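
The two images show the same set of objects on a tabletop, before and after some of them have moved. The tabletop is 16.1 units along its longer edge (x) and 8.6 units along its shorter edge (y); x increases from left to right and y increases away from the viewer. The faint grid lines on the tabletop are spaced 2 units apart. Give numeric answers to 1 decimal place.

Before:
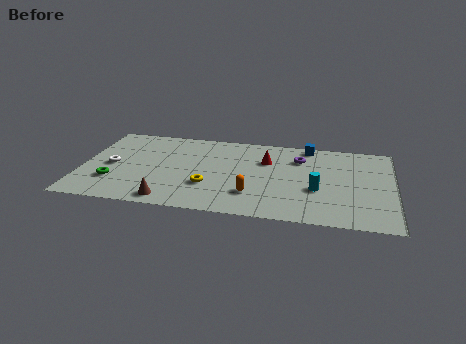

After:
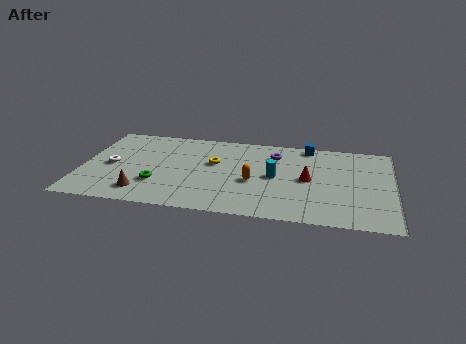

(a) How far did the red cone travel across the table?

2.7

From (9.5, 5.9) to (11.7, 4.3), the red cone covered √(2.2² + 1.6²) ≈ 2.7 units.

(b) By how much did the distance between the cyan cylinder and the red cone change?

-2.0

Before: roughly 3.7 units apart; after: 1.7. That's 2.0 units closer together.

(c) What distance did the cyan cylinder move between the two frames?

2.4

The cyan cylinder was near (12.2, 3.3) before and (10.0, 4.3) after, so it travelled √(2.2² + 1.0²) ≈ 2.4 units.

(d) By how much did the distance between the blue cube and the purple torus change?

+0.6

They were about 1.5 units apart before and 2.1 after — 0.6 units further apart.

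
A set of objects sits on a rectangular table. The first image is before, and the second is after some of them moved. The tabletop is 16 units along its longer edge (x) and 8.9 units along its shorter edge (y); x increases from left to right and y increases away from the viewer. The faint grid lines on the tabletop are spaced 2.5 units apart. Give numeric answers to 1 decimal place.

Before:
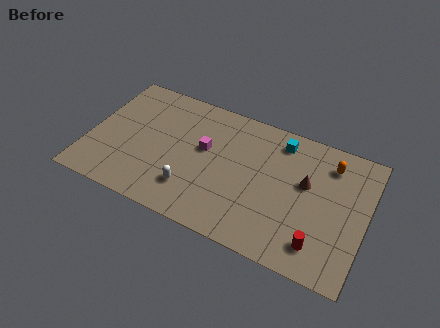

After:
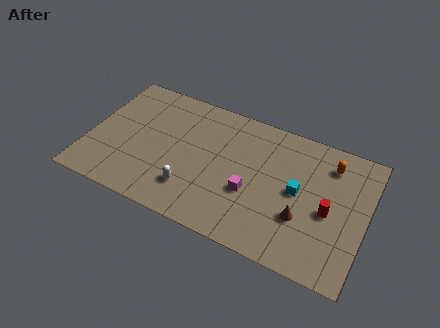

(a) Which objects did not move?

the white capsule and the orange capsule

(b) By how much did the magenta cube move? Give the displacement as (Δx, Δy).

(2.9, -1.8)

From the two frames, the magenta cube sits at roughly (6.6, 5.2) before and (9.5, 3.4) after.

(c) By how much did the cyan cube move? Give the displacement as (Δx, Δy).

(1.3, -2.9)

From the two frames, the cyan cube sits at roughly (10.8, 7.5) before and (12.1, 4.6) after.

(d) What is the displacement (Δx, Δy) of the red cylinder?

(0.3, 2.3)

From the two frames, the red cylinder sits at roughly (13.6, 1.7) before and (13.9, 4.0) after.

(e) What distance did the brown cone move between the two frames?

2.3

From (12.5, 5.3) to (12.5, 3.0), the brown cone covered √(0.0² + 2.3²) ≈ 2.3 units.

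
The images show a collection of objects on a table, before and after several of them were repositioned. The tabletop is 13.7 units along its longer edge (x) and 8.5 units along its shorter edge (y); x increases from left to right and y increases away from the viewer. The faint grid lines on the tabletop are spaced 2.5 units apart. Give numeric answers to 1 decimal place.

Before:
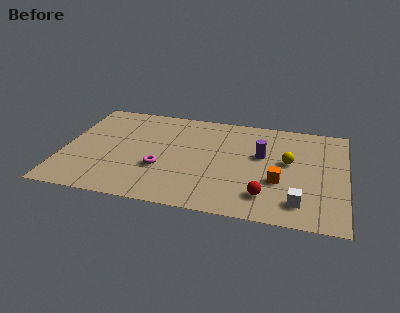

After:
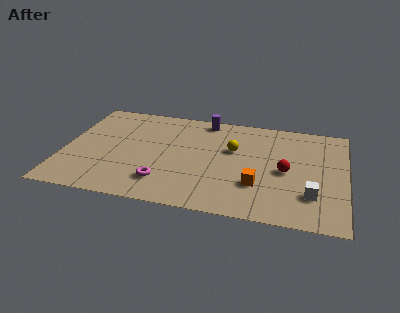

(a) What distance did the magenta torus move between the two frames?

1.1

The magenta torus moved from about (4.8, 3.0) to (5.0, 1.9), a distance of √(0.2² + 1.1²) ≈ 1.1.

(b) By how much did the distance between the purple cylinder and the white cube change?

+3.6

Before: roughly 4.0 units apart; after: 7.6. That's 3.6 units further apart.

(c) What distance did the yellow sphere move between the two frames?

2.7

From (10.9, 4.8) to (8.2, 5.3), the yellow sphere covered √(2.7² + 0.5²) ≈ 2.7 units.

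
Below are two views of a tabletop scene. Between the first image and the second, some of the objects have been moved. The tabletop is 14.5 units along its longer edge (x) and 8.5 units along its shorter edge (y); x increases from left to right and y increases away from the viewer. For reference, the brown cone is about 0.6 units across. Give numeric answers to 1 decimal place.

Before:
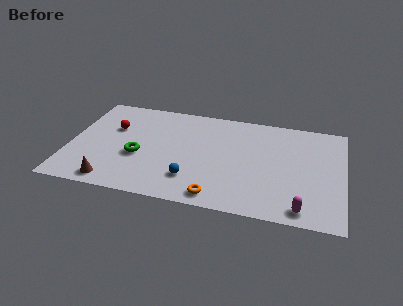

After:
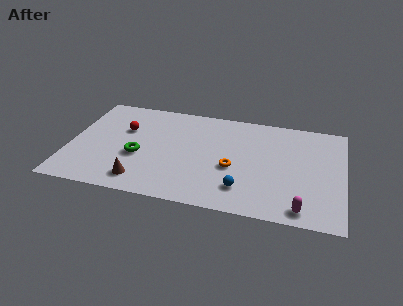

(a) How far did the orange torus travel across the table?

2.6

The orange torus was near (8.0, 1.0) before and (8.7, 3.5) after, so it travelled √(0.7² + 2.5²) ≈ 2.6 units.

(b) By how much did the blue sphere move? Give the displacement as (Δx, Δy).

(2.7, -0.2)

From the two frames, the blue sphere sits at roughly (6.6, 2.1) before and (9.3, 1.9) after.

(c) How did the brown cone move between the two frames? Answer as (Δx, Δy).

(1.5, 0.4)

From the two frames, the brown cone sits at roughly (2.5, 1.0) before and (4.0, 1.4) after.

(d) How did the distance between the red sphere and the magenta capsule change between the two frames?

-0.5

The distance was about 11.1 in the first image and 10.6 in the second, so they moved 0.5 units closer together.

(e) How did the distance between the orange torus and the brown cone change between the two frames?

-0.4

They were about 5.5 units apart before and 5.1 after — 0.4 units closer together.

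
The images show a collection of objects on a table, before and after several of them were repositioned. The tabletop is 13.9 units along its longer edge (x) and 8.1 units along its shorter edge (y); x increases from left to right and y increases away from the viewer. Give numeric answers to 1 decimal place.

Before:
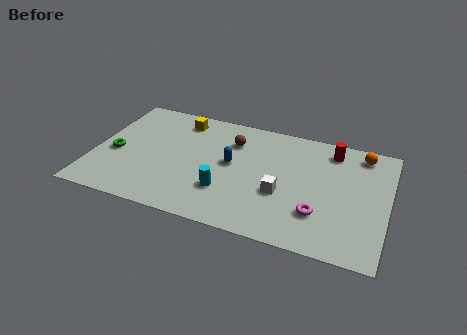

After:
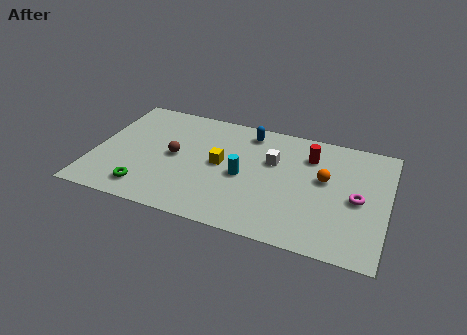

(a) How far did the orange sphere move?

2.8

The orange sphere moved from about (12.5, 7.0) to (10.9, 4.7), a distance of √(1.6² + 2.3²) ≈ 2.8.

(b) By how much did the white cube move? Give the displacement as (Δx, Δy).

(-0.6, 2.1)

The white cube started near (9.0, 3.1) and ended near (8.4, 5.2).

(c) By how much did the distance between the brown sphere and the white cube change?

+0.8

They were about 3.9 units apart before and 4.7 after — 0.8 units further apart.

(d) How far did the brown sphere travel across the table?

3.2

The brown sphere was near (6.4, 6.0) before and (3.8, 4.1) after, so it travelled √(2.6² + 1.9²) ≈ 3.2 units.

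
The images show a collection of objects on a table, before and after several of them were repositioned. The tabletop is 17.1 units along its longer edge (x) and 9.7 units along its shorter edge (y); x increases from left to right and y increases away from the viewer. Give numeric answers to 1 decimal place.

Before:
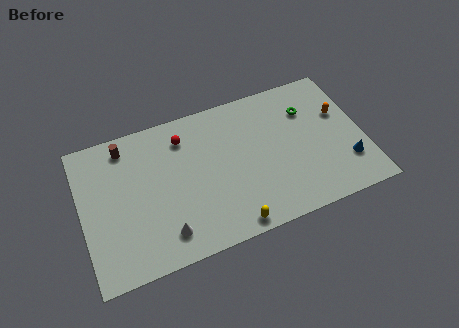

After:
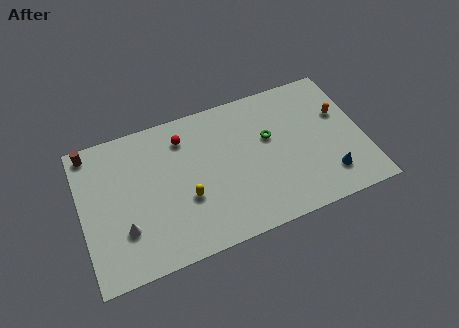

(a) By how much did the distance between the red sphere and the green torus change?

-2.2

They were about 7.6 units apart before and 5.4 after — 2.2 units closer together.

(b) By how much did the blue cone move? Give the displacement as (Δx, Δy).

(-1.2, -0.5)

The blue cone was at about (15.9, 2.6) and moved to about (14.7, 2.1).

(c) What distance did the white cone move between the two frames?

2.5

The white cone was near (4.7, 1.8) before and (2.4, 2.9) after, so it travelled √(2.3² + 1.1²) ≈ 2.5 units.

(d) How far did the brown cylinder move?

2.1

The brown cylinder moved from about (2.9, 8.3) to (0.8, 8.7), a distance of √(2.1² + 0.4²) ≈ 2.1.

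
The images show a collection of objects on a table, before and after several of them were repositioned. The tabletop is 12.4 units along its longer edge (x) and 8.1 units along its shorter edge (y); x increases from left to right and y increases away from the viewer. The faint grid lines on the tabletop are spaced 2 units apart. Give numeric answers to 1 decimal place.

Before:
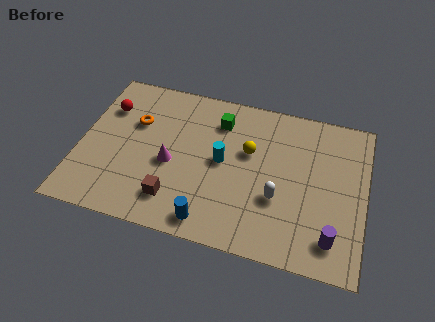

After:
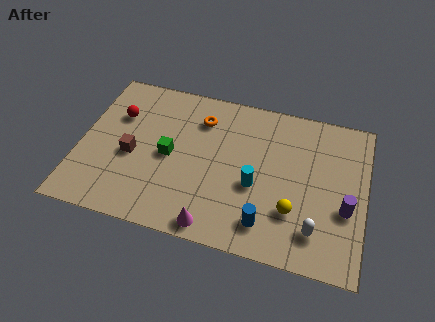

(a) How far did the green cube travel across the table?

3.1

The green cube was near (5.9, 6.3) before and (3.9, 3.9) after, so it travelled √(2.0² + 2.4²) ≈ 3.1 units.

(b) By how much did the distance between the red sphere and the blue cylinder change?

+1.0

They were about 6.9 units apart before and 7.9 after — 1.0 units further apart.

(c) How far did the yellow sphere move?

3.3

The yellow sphere moved from about (7.3, 5.0) to (9.4, 2.4), a distance of √(2.1² + 2.6²) ≈ 3.3.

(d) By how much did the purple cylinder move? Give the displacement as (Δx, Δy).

(0.5, 1.6)

From the two frames, the purple cylinder sits at roughly (11.1, 1.5) before and (11.6, 3.1) after.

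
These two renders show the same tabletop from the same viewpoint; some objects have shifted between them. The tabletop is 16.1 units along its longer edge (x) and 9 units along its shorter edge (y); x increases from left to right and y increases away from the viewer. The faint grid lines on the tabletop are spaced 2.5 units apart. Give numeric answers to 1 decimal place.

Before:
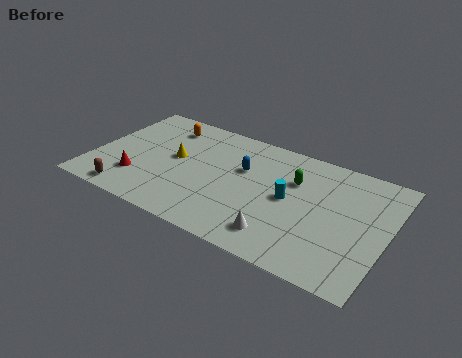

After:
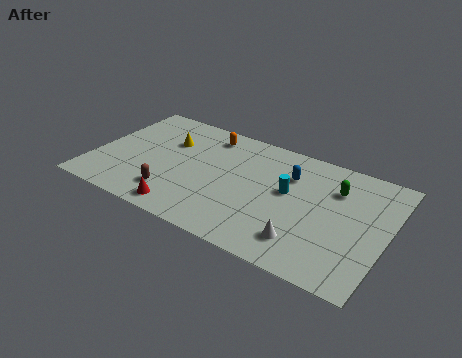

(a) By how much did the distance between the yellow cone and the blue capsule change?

+3.0

Before: roughly 3.8 units apart; after: 6.8. That's 3.0 units further apart.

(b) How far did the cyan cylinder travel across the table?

0.5

The cyan cylinder moved from about (10.8, 4.6) to (10.7, 5.1), a distance of √(0.1² + 0.5²) ≈ 0.5.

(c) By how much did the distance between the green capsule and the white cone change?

+0.3

They were about 4.4 units apart before and 4.7 after — 0.3 units further apart.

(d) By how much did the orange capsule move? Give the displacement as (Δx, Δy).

(2.4, 0.3)

The orange capsule started near (3.4, 7.3) and ended near (5.8, 7.6).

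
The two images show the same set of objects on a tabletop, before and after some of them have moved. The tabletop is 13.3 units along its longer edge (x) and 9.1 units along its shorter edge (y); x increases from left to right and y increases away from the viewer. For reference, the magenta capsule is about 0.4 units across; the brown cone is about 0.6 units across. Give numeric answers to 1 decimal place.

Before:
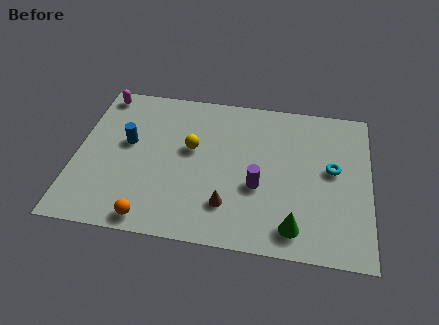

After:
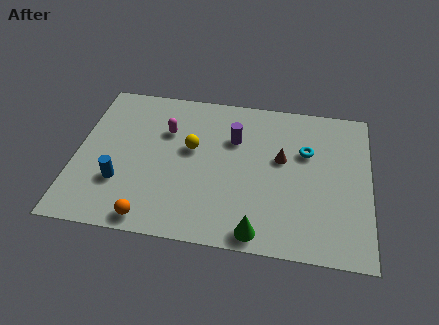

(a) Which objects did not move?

the yellow sphere and the orange sphere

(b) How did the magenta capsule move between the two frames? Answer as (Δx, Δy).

(3.1, -1.9)

The magenta capsule started near (0.9, 8.1) and ended near (4.0, 6.2).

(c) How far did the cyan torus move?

1.5

From (11.6, 5.0) to (10.4, 5.9), the cyan torus covered √(1.2² + 0.9²) ≈ 1.5 units.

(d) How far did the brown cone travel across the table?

3.9

The brown cone moved from about (7.0, 2.2) to (9.3, 5.3), a distance of √(2.3² + 3.1²) ≈ 3.9.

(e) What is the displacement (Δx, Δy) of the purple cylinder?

(-1.2, 2.7)

From the two frames, the purple cylinder sits at roughly (8.3, 3.5) before and (7.1, 6.2) after.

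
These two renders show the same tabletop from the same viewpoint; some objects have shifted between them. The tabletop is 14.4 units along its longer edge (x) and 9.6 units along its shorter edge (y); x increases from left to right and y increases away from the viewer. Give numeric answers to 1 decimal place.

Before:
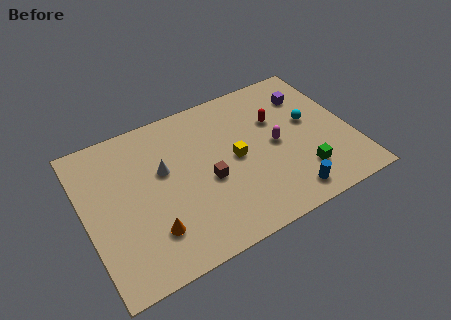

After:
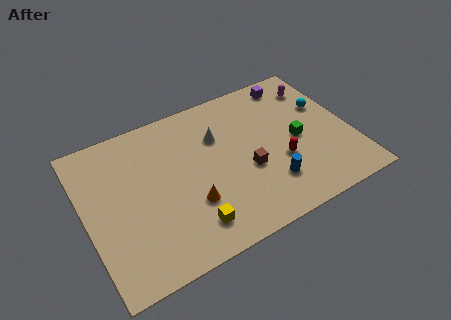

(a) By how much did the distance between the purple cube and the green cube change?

-1.1

Before: roughly 5.0 units apart; after: 3.9. That's 1.1 units closer together.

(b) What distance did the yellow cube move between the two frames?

4.2

From (8.1, 4.8) to (5.2, 1.8), the yellow cube covered √(2.9² + 3.0²) ≈ 4.2 units.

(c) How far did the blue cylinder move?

1.4

From (10.4, 1.3) to (9.6, 2.4), the blue cylinder covered √(0.8² + 1.1²) ≈ 1.4 units.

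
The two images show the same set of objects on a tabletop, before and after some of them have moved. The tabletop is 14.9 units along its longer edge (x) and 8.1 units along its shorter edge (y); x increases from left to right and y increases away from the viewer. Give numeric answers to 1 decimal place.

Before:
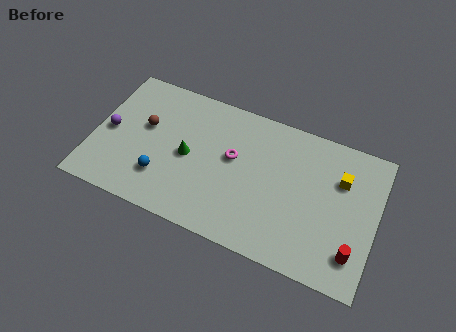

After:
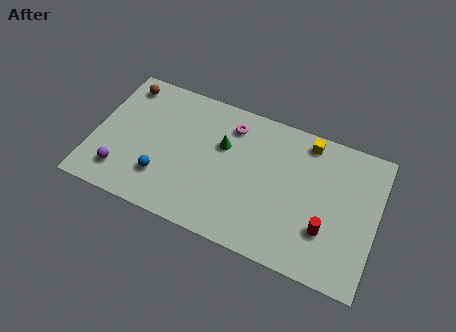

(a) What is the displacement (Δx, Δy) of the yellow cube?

(-1.9, 1.5)

From the two frames, the yellow cube sits at roughly (12.9, 5.6) before and (11.0, 7.1) after.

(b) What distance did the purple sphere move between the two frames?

2.4

From (0.8, 3.9) to (1.7, 1.7), the purple sphere covered √(0.9² + 2.2²) ≈ 2.4 units.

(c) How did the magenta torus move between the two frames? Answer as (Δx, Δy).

(-0.3, 1.8)

The magenta torus started near (7.3, 4.7) and ended near (7.0, 6.5).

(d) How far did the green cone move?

2.1

The green cone was near (5.0, 3.9) before and (6.7, 5.2) after, so it travelled √(1.7² + 1.3²) ≈ 2.1 units.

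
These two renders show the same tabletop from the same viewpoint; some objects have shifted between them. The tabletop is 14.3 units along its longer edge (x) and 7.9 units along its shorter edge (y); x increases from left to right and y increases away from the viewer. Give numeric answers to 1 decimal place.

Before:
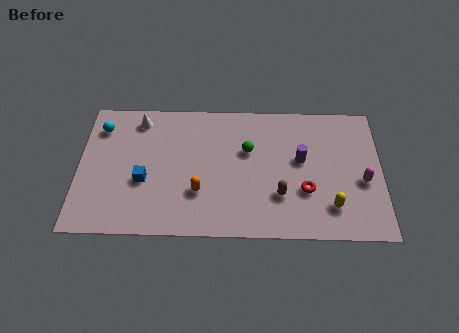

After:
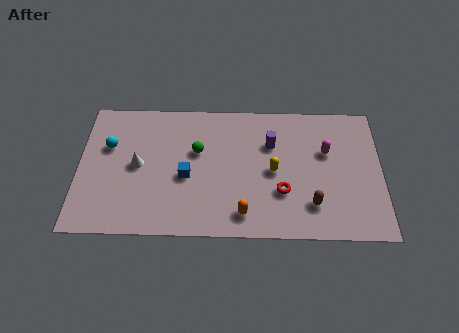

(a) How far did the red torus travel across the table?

1.1

The red torus moved from about (10.7, 2.7) to (9.6, 2.6), a distance of √(1.1² + 0.1²) ≈ 1.1.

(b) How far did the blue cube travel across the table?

2.0

The blue cube was near (3.1, 3.1) before and (5.1, 3.4) after, so it travelled √(2.0² + 0.3²) ≈ 2.0 units.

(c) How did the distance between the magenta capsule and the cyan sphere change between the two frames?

-2.4

Before: roughly 12.7 units apart; after: 10.3. That's 2.4 units closer together.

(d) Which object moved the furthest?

the yellow capsule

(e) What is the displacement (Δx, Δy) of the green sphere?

(-2.4, -0.1)

The green sphere started near (8.0, 5.0) and ended near (5.6, 4.9).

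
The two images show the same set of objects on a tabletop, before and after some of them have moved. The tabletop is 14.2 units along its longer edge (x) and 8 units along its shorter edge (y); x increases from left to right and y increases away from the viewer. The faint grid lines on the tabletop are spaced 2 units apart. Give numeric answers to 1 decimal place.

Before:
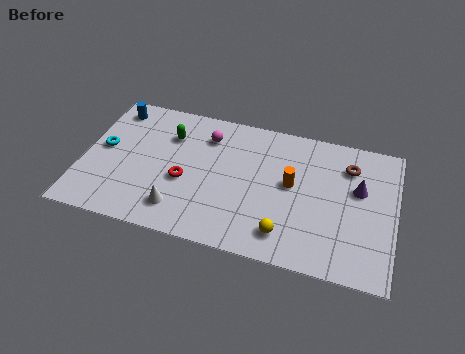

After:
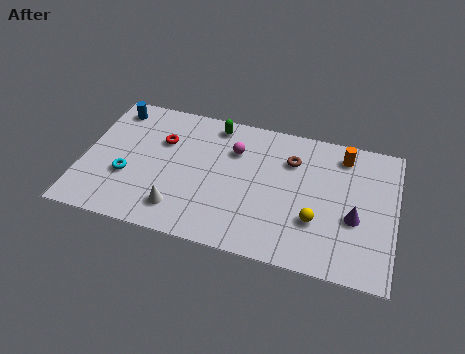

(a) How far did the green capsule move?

2.3

The green capsule moved from about (3.8, 5.8) to (5.8, 7.0), a distance of √(2.0² + 1.2²) ≈ 2.3.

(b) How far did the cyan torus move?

1.8

The cyan torus was near (0.9, 4.3) before and (2.1, 2.9) after, so it travelled √(1.2² + 1.4²) ≈ 1.8 units.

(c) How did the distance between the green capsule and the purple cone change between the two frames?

-1.1

The distance was about 8.7 in the first image and 7.6 in the second, so they moved 1.1 units closer together.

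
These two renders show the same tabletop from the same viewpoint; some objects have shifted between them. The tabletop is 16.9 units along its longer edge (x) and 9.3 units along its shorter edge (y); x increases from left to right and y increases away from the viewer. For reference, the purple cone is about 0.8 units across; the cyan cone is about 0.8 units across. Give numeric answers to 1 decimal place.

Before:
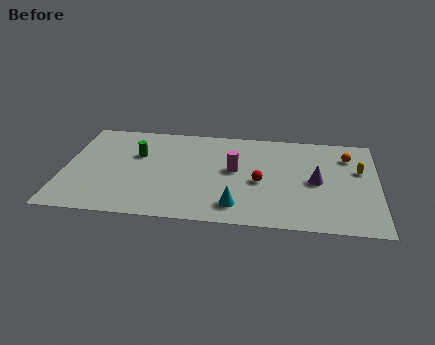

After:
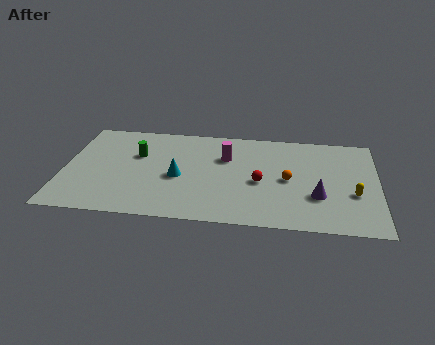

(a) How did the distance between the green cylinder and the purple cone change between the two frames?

+0.4

The distance was about 9.8 in the first image and 10.2 in the second, so they moved 0.4 units further apart.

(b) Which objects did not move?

the red sphere and the green cylinder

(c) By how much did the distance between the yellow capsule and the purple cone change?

-0.7

They were about 2.6 units apart before and 1.9 after — 0.7 units closer together.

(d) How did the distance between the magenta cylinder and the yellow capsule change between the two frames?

+0.7

The distance was about 6.7 in the first image and 7.4 in the second, so they moved 0.7 units further apart.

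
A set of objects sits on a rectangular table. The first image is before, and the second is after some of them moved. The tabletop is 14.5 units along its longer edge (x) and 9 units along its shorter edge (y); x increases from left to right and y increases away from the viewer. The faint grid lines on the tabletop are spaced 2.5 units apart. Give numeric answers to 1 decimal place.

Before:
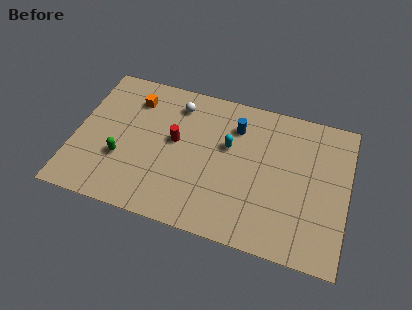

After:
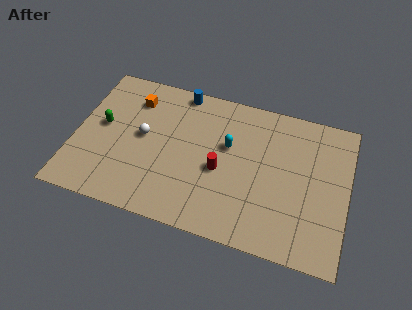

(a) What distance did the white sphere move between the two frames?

3.0

The white sphere moved from about (5.2, 7.3) to (3.6, 4.8), a distance of √(1.6² + 2.5²) ≈ 3.0.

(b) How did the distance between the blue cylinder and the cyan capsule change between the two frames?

+2.6

Before: roughly 1.3 units apart; after: 3.9. That's 2.6 units further apart.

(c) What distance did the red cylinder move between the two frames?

2.7

The red cylinder moved from about (5.3, 5.0) to (7.8, 3.9), a distance of √(2.5² + 1.1²) ≈ 2.7.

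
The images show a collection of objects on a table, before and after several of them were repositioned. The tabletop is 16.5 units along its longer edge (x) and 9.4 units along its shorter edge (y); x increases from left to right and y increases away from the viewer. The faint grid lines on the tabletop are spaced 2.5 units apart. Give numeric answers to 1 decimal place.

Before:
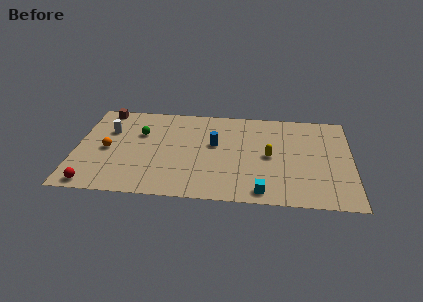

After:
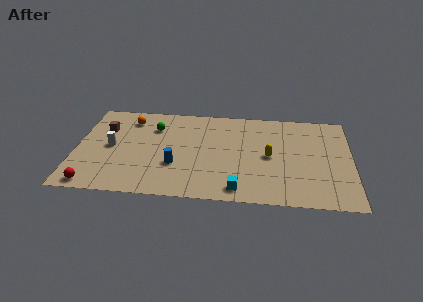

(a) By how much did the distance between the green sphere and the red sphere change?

+1.0

Before: roughly 5.9 units apart; after: 6.9. That's 1.0 units further apart.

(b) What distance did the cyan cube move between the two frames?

1.4

The cyan cube was near (11.2, 1.1) before and (9.8, 1.2) after, so it travelled √(1.4² + 0.1²) ≈ 1.4 units.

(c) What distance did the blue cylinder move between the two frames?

3.3

The blue cylinder moved from about (8.3, 5.5) to (6.0, 3.2), a distance of √(2.3² + 2.3²) ≈ 3.3.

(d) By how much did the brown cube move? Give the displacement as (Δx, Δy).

(0.1, -2.0)

The brown cube started near (1.5, 8.5) and ended near (1.6, 6.5).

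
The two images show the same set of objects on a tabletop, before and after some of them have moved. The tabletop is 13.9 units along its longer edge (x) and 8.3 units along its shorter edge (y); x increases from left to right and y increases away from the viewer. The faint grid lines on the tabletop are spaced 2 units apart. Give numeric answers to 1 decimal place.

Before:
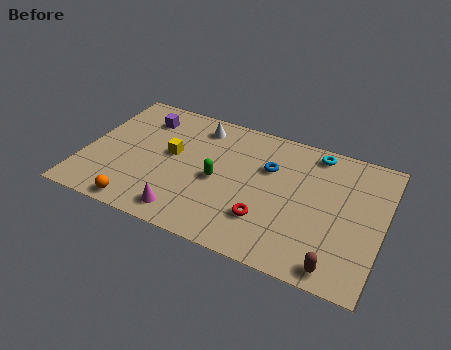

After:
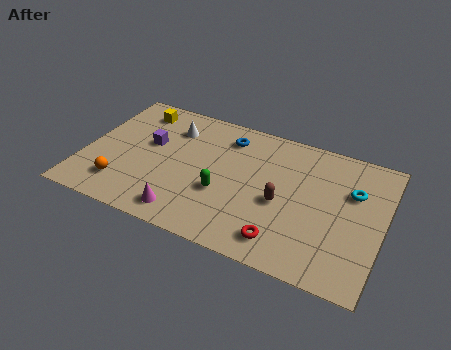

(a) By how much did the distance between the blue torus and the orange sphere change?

-0.6

They were about 7.2 units apart before and 6.6 after — 0.6 units closer together.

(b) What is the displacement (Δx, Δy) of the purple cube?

(0.5, -1.6)

The purple cube started near (2.4, 6.5) and ended near (2.9, 4.9).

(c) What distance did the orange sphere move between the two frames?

1.4

The orange sphere was near (3.0, 0.8) before and (2.0, 1.8) after, so it travelled √(1.0² + 1.0²) ≈ 1.4 units.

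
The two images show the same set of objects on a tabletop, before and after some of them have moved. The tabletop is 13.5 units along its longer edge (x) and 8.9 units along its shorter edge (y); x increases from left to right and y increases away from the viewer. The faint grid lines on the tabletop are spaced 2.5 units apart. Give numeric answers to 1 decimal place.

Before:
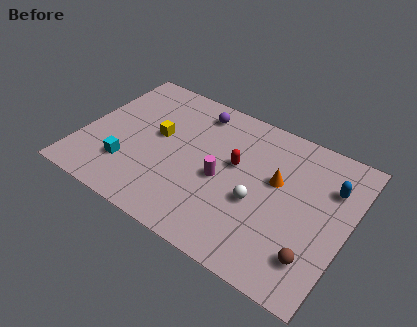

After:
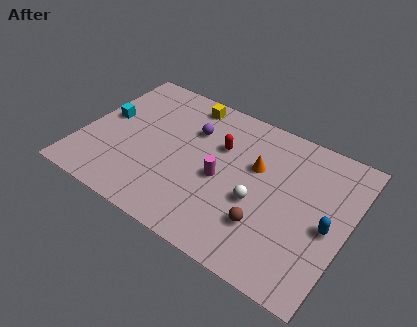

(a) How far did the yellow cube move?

3.0

The yellow cube moved from about (3.7, 5.0) to (4.7, 7.8), a distance of √(1.0² + 2.8²) ≈ 3.0.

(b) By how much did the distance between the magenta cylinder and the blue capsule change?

-0.3

Before: roughly 5.7 units apart; after: 5.4. That's 0.3 units closer together.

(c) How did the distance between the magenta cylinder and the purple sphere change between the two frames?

-1.1

They were about 4.0 units apart before and 2.9 after — 1.1 units closer together.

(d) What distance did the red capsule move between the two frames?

1.1

From (7.7, 5.2) to (6.8, 5.9), the red capsule covered √(0.9² + 0.7²) ≈ 1.1 units.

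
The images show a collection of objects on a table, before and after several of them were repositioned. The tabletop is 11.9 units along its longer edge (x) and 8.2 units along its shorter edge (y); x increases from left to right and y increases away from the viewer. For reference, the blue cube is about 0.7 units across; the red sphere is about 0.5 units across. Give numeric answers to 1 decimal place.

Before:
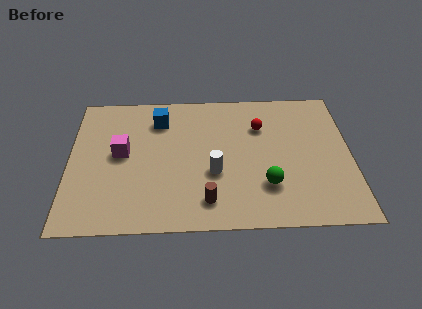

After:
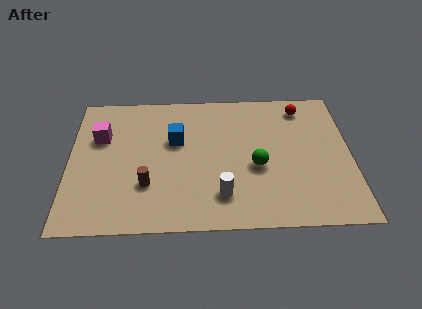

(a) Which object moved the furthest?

the brown cylinder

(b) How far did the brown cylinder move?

2.7

The brown cylinder was near (5.8, 1.5) before and (3.3, 2.5) after, so it travelled √(2.5² + 1.0²) ≈ 2.7 units.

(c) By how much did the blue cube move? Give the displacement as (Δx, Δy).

(0.7, -1.3)

The blue cube started near (3.8, 6.4) and ended near (4.5, 5.1).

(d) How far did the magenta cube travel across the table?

1.3

From (2.2, 4.4) to (1.3, 5.4), the magenta cube covered √(0.9² + 1.0²) ≈ 1.3 units.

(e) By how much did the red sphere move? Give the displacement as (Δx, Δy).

(1.8, 1.1)

The red sphere started near (8.1, 5.8) and ended near (9.9, 6.9).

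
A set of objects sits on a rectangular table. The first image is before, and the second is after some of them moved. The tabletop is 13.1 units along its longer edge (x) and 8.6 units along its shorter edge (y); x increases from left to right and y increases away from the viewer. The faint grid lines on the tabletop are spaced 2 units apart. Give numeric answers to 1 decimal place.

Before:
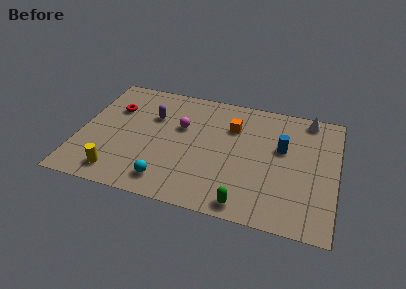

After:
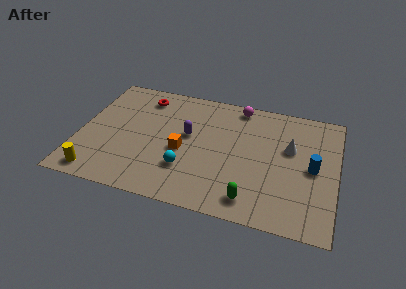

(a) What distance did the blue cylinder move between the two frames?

1.9

From (10.3, 5.2) to (11.9, 4.2), the blue cylinder covered √(1.6² + 1.0²) ≈ 1.9 units.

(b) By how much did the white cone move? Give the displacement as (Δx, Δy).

(-0.8, -2.4)

From the two frames, the white cone sits at roughly (11.5, 7.7) before and (10.7, 5.3) after.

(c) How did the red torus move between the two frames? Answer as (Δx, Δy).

(1.4, 1.2)

The red torus started near (1.6, 5.9) and ended near (3.0, 7.1).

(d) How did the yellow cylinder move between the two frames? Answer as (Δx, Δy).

(-1.0, -0.3)

From the two frames, the yellow cylinder sits at roughly (2.2, 1.3) before and (1.2, 1.0) after.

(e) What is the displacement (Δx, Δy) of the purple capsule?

(1.9, -0.9)

From the two frames, the purple capsule sits at roughly (3.6, 5.8) before and (5.5, 4.9) after.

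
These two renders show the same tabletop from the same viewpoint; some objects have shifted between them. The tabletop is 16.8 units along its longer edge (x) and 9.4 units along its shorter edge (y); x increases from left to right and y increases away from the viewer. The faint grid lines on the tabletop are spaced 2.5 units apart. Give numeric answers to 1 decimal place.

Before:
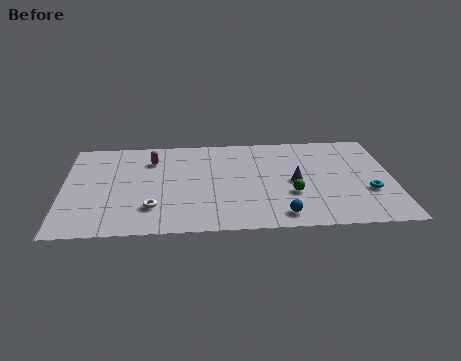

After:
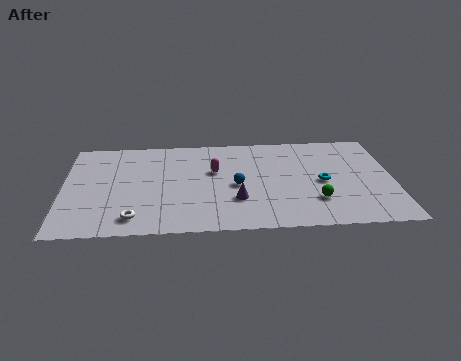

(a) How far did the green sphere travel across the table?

1.4

From (11.6, 3.3) to (12.8, 2.6), the green sphere covered √(1.2² + 0.7²) ≈ 1.4 units.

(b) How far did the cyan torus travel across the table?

2.5

The cyan torus moved from about (15.5, 3.3) to (13.2, 4.4), a distance of √(2.3² + 1.1²) ≈ 2.5.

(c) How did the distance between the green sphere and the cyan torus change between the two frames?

-2.1

They were about 3.9 units apart before and 1.8 after — 2.1 units closer together.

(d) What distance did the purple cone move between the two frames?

3.4

From (11.8, 4.5) to (8.8, 2.9), the purple cone covered √(3.0² + 1.6²) ≈ 3.4 units.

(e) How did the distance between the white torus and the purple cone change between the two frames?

-2.2

Before: roughly 7.6 units apart; after: 5.4. That's 2.2 units closer together.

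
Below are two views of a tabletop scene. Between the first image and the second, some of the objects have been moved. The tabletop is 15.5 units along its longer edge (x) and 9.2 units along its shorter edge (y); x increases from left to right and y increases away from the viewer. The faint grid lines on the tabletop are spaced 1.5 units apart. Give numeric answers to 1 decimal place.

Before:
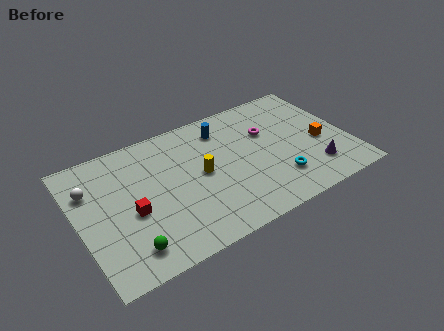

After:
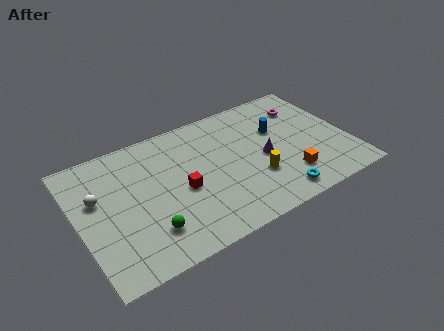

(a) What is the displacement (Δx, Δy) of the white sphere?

(0.3, -0.8)

From the two frames, the white sphere sits at roughly (0.9, 6.5) before and (1.2, 5.7) after.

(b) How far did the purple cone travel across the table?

3.3

The purple cone moved from about (13.2, 2.1) to (10.6, 4.2), a distance of √(2.6² + 2.1²) ≈ 3.3.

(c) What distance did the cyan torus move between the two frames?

1.1

The cyan torus moved from about (11.1, 2.3) to (10.8, 1.2), a distance of √(0.3² + 1.1²) ≈ 1.1.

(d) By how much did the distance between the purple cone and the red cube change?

-5.7

The distance was about 10.5 in the first image and 4.8 in the second, so they moved 5.7 units closer together.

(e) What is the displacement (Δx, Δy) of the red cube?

(2.9, 0.2)

From the two frames, the red cube sits at roughly (2.9, 3.9) before and (5.8, 4.1) after.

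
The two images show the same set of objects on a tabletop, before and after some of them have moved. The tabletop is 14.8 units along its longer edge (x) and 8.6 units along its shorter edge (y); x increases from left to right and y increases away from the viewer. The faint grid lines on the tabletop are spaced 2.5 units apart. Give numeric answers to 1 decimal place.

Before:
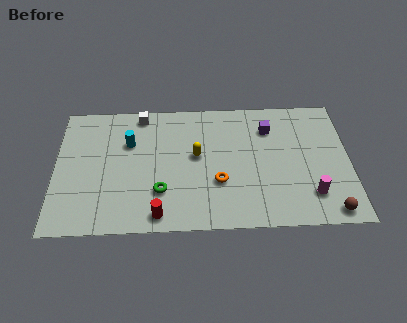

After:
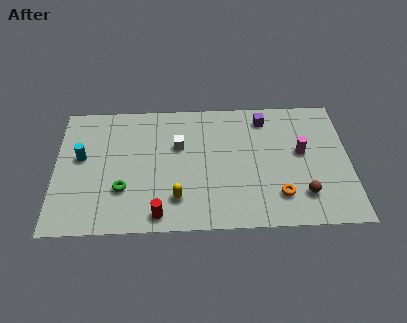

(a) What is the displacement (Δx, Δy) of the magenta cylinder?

(-0.4, 2.8)

From the two frames, the magenta cylinder sits at roughly (12.8, 2.0) before and (12.4, 4.8) after.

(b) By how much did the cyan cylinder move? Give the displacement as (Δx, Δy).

(-2.4, -0.9)

From the two frames, the cyan cylinder sits at roughly (3.7, 5.8) before and (1.3, 4.9) after.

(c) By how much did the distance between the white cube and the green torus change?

-1.3

Before: roughly 5.3 units apart; after: 4.0. That's 1.3 units closer together.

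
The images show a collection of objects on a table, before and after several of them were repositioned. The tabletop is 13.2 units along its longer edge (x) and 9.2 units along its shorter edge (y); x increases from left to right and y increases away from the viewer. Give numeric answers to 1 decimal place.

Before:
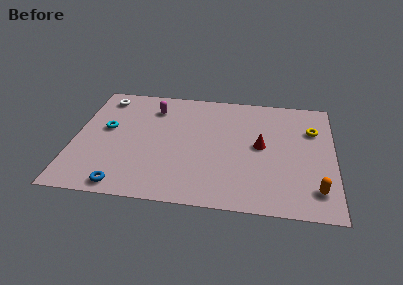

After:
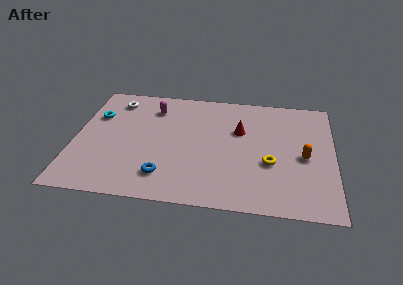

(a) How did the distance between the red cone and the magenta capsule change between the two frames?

-1.4

They were about 6.1 units apart before and 4.7 after — 1.4 units closer together.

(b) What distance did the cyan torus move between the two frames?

1.2

The cyan torus moved from about (1.6, 5.2) to (1.0, 6.2), a distance of √(0.6² + 1.0²) ≈ 1.2.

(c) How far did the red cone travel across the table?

1.6

The red cone was near (9.5, 4.8) before and (8.4, 5.9) after, so it travelled √(1.1² + 1.1²) ≈ 1.6 units.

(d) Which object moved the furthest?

the yellow torus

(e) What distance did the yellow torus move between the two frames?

3.6

The yellow torus was near (12.1, 6.4) before and (10.0, 3.5) after, so it travelled √(2.1² + 2.9²) ≈ 3.6 units.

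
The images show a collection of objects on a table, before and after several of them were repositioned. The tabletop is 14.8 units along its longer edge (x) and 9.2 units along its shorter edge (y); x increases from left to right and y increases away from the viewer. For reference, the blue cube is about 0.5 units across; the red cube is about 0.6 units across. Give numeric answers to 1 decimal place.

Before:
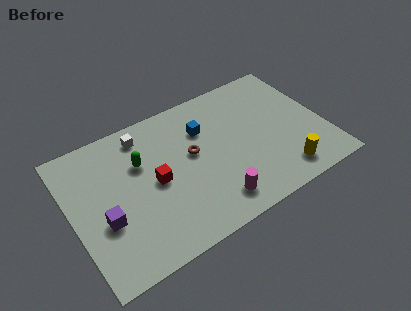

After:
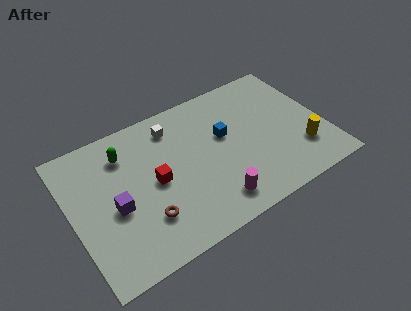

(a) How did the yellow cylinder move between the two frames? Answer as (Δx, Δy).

(1.3, 1.0)

The yellow cylinder started near (11.9, 1.5) and ended near (13.2, 2.5).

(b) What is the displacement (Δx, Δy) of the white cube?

(1.7, -0.3)

The white cube was at about (4.6, 7.8) and moved to about (6.3, 7.5).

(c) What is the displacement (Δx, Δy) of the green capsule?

(-0.8, 1.0)

From the two frames, the green capsule sits at roughly (4.2, 6.1) before and (3.4, 7.1) after.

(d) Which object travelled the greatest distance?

the brown torus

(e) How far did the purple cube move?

0.9

The purple cube moved from about (1.7, 3.5) to (2.4, 4.0), a distance of √(0.7² + 0.5²) ≈ 0.9.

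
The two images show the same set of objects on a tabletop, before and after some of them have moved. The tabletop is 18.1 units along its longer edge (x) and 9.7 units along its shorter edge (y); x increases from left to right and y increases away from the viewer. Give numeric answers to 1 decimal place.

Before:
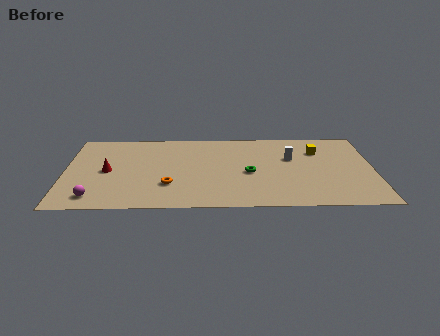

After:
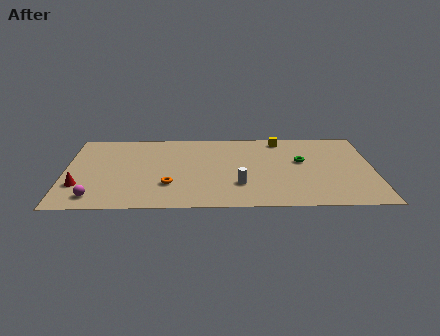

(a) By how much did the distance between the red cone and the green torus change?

+5.0

The distance was about 8.3 in the first image and 13.3 in the second, so they moved 5.0 units further apart.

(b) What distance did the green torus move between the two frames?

3.4

The green torus was near (10.8, 4.3) before and (13.9, 5.7) after, so it travelled √(3.1² + 1.4²) ≈ 3.4 units.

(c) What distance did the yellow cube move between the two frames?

2.7

The yellow cube moved from about (14.9, 7.0) to (12.7, 8.5), a distance of √(2.2² + 1.5²) ≈ 2.7.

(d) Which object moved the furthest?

the white cylinder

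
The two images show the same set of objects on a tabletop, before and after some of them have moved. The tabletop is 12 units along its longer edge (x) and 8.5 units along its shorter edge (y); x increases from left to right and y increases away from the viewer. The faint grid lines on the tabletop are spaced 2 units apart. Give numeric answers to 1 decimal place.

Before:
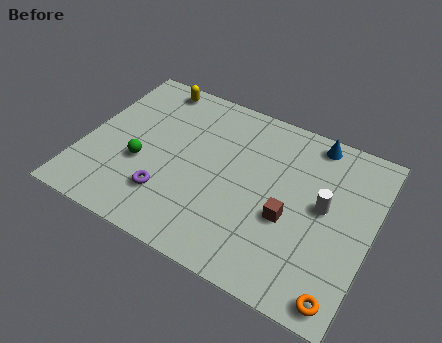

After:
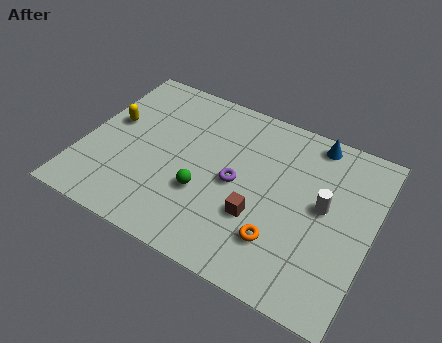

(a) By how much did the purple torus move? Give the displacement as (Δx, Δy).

(2.6, 1.9)

From the two frames, the purple torus sits at roughly (3.8, 2.2) before and (6.4, 4.1) after.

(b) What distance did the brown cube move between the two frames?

1.3

From (8.7, 3.4) to (7.5, 2.9), the brown cube covered √(1.2² + 0.5²) ≈ 1.3 units.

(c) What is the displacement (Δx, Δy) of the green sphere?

(2.7, -0.3)

The green sphere started near (2.5, 3.3) and ended near (5.2, 3.0).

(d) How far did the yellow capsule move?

3.0

From (2.3, 7.6) to (1.0, 4.9), the yellow capsule covered √(1.3² + 2.7²) ≈ 3.0 units.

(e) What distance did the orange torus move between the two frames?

3.0

From (11.2, 0.9) to (8.5, 2.2), the orange torus covered √(2.7² + 1.3²) ≈ 3.0 units.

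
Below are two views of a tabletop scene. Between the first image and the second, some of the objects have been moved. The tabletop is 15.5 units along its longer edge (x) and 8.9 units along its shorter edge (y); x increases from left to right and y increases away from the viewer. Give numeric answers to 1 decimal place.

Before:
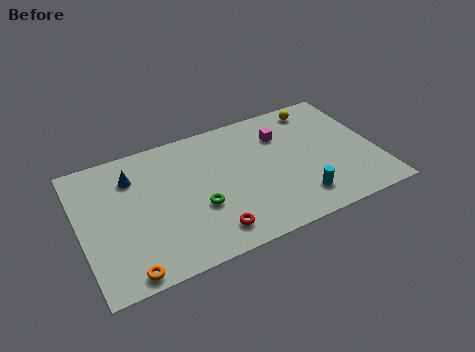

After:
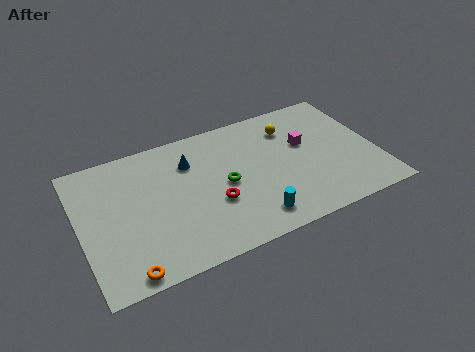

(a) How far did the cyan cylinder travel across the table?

2.5

The cyan cylinder moved from about (11.1, 1.8) to (8.6, 1.5), a distance of √(2.5² + 0.3²) ≈ 2.5.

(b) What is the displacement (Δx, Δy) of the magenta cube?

(1.1, -1.1)

From the two frames, the magenta cube sits at roughly (10.8, 6.5) before and (11.9, 5.4) after.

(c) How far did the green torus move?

1.8

The green torus was near (6.0, 3.3) before and (7.5, 4.3) after, so it travelled √(1.5² + 1.0²) ≈ 1.8 units.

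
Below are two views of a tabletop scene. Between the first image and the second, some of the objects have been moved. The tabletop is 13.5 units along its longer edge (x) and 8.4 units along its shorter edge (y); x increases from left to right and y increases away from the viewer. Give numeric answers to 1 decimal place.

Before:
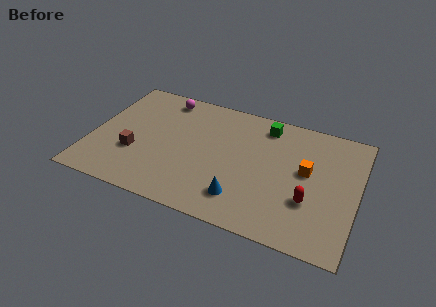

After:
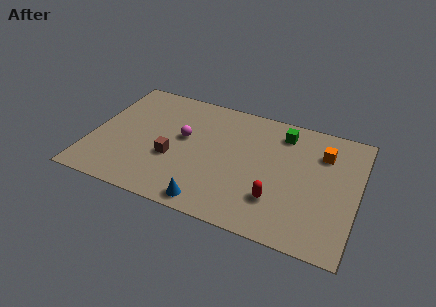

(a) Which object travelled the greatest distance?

the magenta sphere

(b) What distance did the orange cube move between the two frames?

1.7

From (10.9, 4.7) to (11.6, 6.2), the orange cube covered √(0.7² + 1.5²) ≈ 1.7 units.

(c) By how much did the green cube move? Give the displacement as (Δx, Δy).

(0.9, -0.2)

The green cube was at about (8.6, 7.1) and moved to about (9.5, 6.9).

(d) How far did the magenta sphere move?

2.8

From (3.3, 7.3) to (4.6, 4.8), the magenta sphere covered √(1.3² + 2.5²) ≈ 2.8 units.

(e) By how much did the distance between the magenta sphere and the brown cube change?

-2.9

They were about 4.5 units apart before and 1.6 after — 2.9 units closer together.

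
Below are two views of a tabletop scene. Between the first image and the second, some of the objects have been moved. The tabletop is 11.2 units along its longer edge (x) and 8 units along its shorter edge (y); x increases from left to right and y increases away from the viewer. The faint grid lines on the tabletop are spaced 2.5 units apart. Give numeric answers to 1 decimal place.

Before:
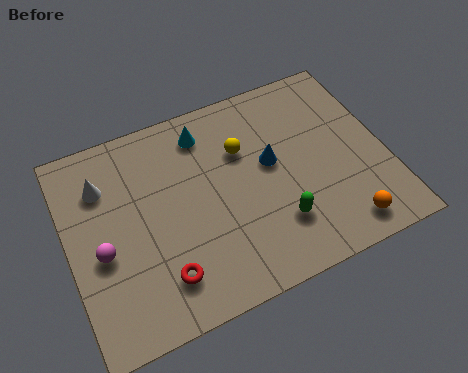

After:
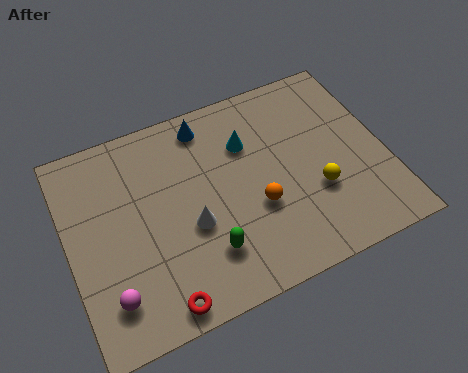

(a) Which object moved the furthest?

the white cone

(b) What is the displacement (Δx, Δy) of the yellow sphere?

(2.3, -2.6)

From the two frames, the yellow sphere sits at roughly (6.3, 5.4) before and (8.6, 2.8) after.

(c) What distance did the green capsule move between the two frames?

2.5

From (7.1, 2.1) to (4.6, 2.0), the green capsule covered √(2.5² + 0.1²) ≈ 2.5 units.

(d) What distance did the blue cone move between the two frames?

3.1

From (7.2, 4.5) to (5.2, 6.9), the blue cone covered √(2.0² + 2.4²) ≈ 3.1 units.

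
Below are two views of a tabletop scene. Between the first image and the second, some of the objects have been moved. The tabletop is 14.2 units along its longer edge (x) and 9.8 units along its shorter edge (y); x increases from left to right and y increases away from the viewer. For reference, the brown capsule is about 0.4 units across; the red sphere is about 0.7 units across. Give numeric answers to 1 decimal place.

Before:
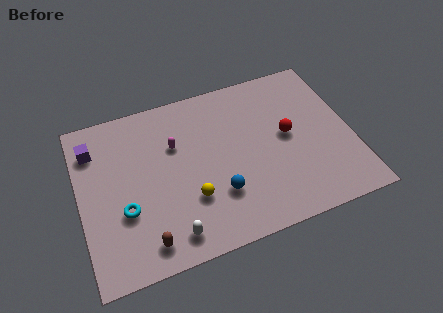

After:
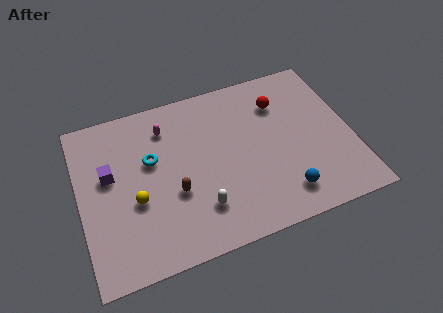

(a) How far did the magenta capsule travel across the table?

1.3

The magenta capsule moved from about (5.1, 6.5) to (4.7, 7.7), a distance of √(0.4² + 1.2²) ≈ 1.3.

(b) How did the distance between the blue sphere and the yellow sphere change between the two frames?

+6.4

Before: roughly 1.4 units apart; after: 7.8. That's 6.4 units further apart.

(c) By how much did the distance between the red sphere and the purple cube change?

-1.1

Before: roughly 10.3 units apart; after: 9.2. That's 1.1 units closer together.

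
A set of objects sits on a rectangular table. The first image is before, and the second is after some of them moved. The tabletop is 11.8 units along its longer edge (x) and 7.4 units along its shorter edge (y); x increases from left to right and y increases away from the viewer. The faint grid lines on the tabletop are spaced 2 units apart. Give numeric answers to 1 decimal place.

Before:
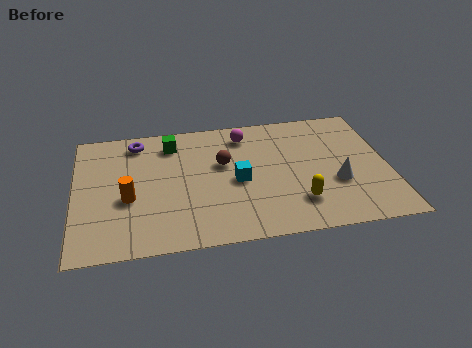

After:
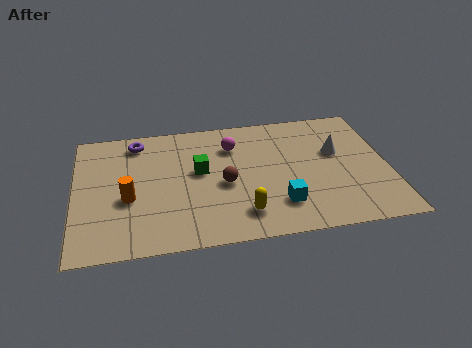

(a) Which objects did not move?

the purple torus and the orange cylinder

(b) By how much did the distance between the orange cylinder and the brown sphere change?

-0.3

Before: roughly 3.9 units apart; after: 3.6. That's 0.3 units closer together.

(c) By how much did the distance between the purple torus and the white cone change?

-0.5

They were about 8.2 units apart before and 7.7 after — 0.5 units closer together.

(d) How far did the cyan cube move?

2.2

From (6.1, 3.4) to (7.6, 1.8), the cyan cube covered √(1.5² + 1.6²) ≈ 2.2 units.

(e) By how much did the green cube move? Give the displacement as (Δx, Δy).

(1.0, -1.8)

The green cube was at about (3.7, 6.0) and moved to about (4.7, 4.2).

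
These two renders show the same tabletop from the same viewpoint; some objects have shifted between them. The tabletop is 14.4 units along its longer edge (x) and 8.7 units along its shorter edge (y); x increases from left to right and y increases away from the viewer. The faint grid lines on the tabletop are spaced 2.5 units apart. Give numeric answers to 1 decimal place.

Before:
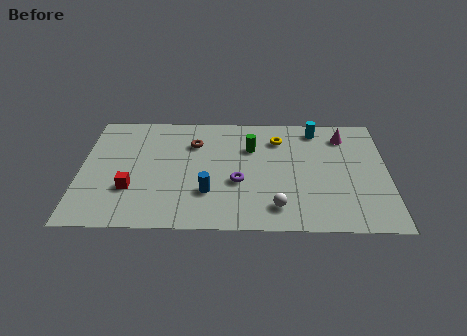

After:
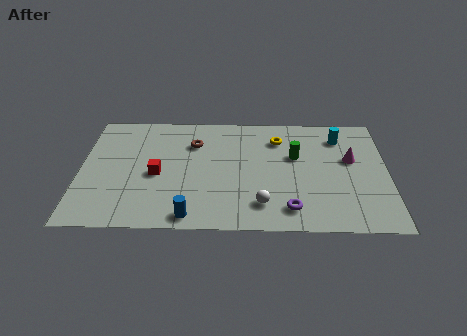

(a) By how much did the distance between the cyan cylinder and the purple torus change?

+0.4

The distance was about 5.5 in the first image and 5.9 in the second, so they moved 0.4 units further apart.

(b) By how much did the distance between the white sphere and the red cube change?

-1.6

The distance was about 6.9 in the first image and 5.3 in the second, so they moved 1.6 units closer together.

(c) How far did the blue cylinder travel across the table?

1.9

From (6.0, 2.6) to (5.2, 0.9), the blue cylinder covered √(0.8² + 1.7²) ≈ 1.9 units.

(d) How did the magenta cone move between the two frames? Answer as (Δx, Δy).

(0.3, -1.8)

The magenta cone was at about (12.4, 7.0) and moved to about (12.7, 5.2).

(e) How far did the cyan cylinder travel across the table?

1.3

The cyan cylinder moved from about (11.1, 7.5) to (12.2, 6.9), a distance of √(1.1² + 0.6²) ≈ 1.3.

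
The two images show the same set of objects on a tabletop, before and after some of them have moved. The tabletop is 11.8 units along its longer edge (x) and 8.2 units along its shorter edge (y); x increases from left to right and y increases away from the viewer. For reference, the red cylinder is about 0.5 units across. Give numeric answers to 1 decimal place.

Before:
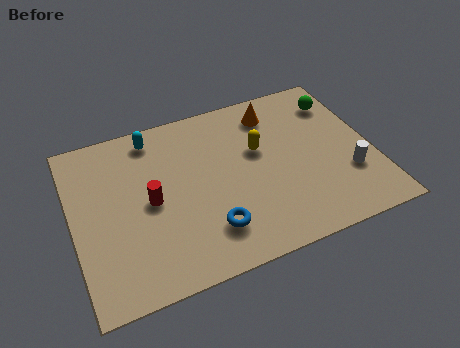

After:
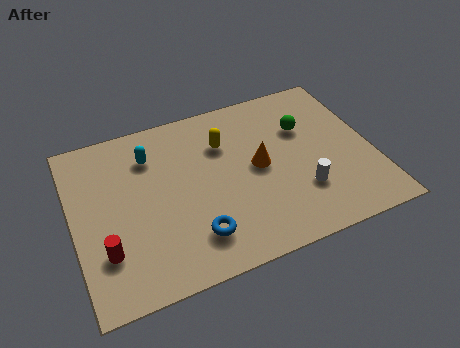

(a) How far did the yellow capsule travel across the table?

1.5

The yellow capsule was near (7.4, 5.0) before and (6.1, 5.8) after, so it travelled √(1.3² + 0.8²) ≈ 1.5 units.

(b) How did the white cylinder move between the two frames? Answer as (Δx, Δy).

(-1.9, -0.2)

From the two frames, the white cylinder sits at roughly (10.7, 2.6) before and (8.8, 2.4) after.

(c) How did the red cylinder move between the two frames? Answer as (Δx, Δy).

(-1.9, -1.7)

The red cylinder was at about (3.0, 4.0) and moved to about (1.1, 2.3).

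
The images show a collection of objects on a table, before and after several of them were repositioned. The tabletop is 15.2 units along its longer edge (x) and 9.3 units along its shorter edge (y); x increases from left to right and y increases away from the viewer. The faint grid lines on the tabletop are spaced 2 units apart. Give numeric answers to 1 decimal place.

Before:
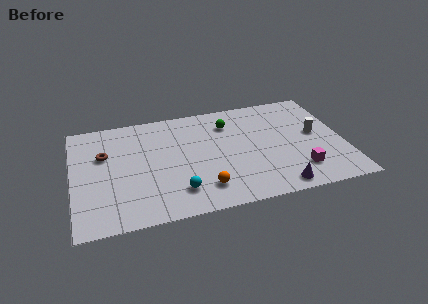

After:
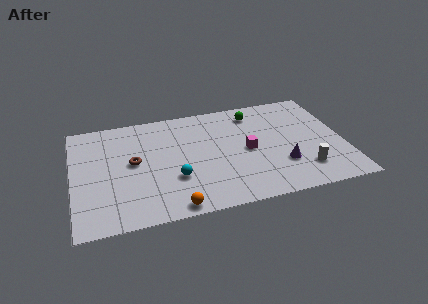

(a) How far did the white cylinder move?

3.0

From (13.7, 5.0) to (12.8, 2.1), the white cylinder covered √(0.9² + 2.9²) ≈ 3.0 units.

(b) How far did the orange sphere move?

2.0

From (7.1, 1.9) to (5.4, 0.8), the orange sphere covered √(1.7² + 1.1²) ≈ 2.0 units.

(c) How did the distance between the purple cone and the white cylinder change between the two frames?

-3.3

Before: roughly 4.7 units apart; after: 1.4. That's 3.3 units closer together.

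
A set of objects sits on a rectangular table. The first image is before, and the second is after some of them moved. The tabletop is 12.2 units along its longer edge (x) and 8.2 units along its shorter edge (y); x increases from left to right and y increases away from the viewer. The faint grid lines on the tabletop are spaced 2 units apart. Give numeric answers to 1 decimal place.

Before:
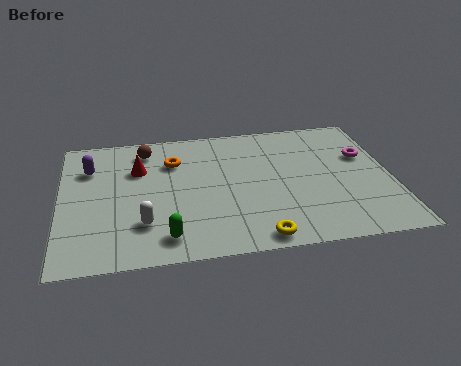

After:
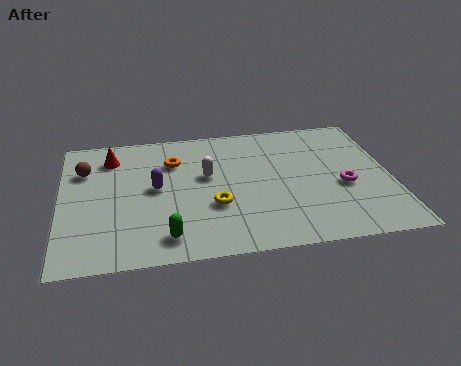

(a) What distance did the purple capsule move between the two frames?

2.9

From (1.1, 5.9) to (3.5, 4.3), the purple capsule covered √(2.4² + 1.6²) ≈ 2.9 units.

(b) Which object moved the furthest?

the white capsule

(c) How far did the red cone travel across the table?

1.3

The red cone was near (2.9, 5.6) before and (1.9, 6.5) after, so it travelled √(1.0² + 0.9²) ≈ 1.3 units.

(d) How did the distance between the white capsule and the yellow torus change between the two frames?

-2.4

The distance was about 4.3 in the first image and 1.9 in the second, so they moved 2.4 units closer together.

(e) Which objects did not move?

the orange torus and the green capsule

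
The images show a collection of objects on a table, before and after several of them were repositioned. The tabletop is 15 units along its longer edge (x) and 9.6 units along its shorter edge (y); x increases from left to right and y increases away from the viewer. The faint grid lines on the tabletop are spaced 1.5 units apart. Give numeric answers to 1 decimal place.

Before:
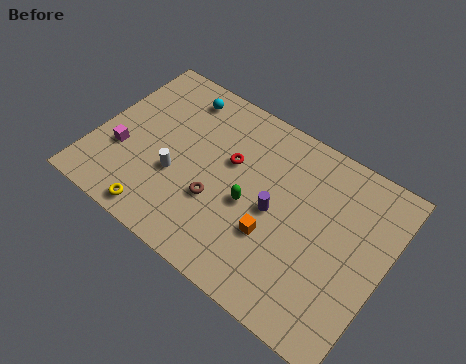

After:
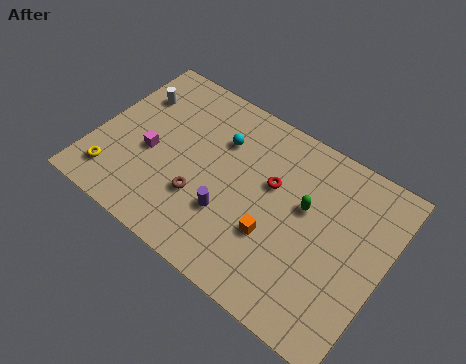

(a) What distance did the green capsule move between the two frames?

3.0

The green capsule was near (8.2, 4.2) before and (10.8, 5.7) after, so it travelled √(2.6² + 1.5²) ≈ 3.0 units.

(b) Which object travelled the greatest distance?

the white cylinder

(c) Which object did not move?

the orange cube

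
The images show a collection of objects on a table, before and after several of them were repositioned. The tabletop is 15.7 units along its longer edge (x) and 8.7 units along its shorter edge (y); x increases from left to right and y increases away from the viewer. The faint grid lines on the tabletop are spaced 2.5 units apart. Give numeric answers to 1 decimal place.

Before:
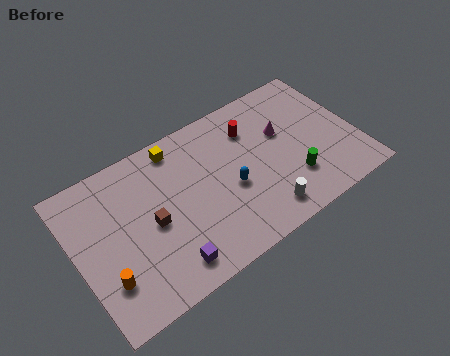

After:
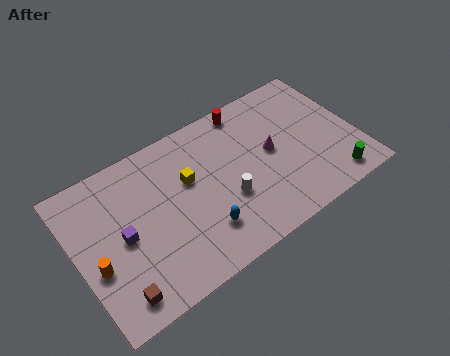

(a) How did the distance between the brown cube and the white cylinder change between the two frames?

+0.4

Before: roughly 6.4 units apart; after: 6.8. That's 0.4 units further apart.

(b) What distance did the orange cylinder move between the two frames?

1.1

The orange cylinder was near (1.3, 2.4) before and (0.9, 3.4) after, so it travelled √(0.4² + 1.0²) ≈ 1.1 units.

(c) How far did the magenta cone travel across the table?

1.1

The magenta cone was near (11.8, 5.4) before and (11.0, 4.6) after, so it travelled √(0.8² + 0.8²) ≈ 1.1 units.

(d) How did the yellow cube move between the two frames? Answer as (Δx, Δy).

(0.3, -2.2)

The yellow cube started near (6.1, 7.6) and ended near (6.4, 5.4).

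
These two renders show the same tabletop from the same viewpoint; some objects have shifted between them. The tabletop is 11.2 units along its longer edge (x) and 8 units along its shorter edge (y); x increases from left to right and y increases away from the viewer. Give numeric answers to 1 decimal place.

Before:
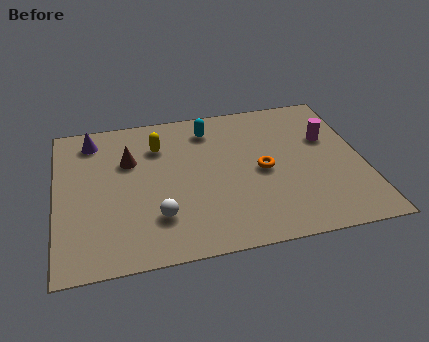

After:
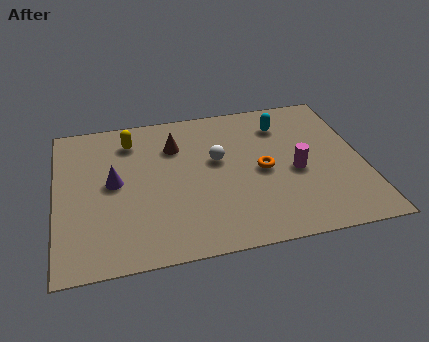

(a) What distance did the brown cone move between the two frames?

1.8

From (2.7, 5.3) to (4.4, 5.8), the brown cone covered √(1.7² + 0.5²) ≈ 1.8 units.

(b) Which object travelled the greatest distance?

the white sphere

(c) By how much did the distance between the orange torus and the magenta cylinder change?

-1.6

Before: roughly 2.8 units apart; after: 1.2. That's 1.6 units closer together.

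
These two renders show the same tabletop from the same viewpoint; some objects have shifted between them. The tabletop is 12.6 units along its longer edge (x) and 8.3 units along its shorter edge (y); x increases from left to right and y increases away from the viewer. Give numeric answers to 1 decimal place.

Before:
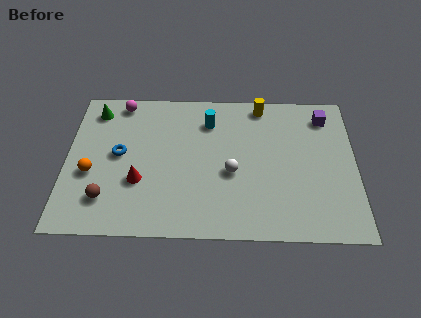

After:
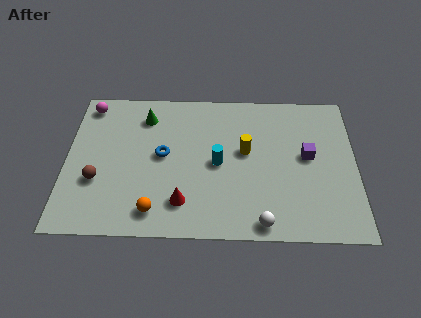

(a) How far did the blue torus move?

1.9

The blue torus moved from about (2.3, 4.4) to (4.2, 4.4), a distance of √(1.9² + 0.0²) ≈ 1.9.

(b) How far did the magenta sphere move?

1.4

From (2.3, 7.4) to (0.9, 7.2), the magenta sphere covered √(1.4² + 0.2²) ≈ 1.4 units.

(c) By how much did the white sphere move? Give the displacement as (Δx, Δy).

(1.3, -2.7)

From the two frames, the white sphere sits at roughly (7.2, 3.5) before and (8.5, 0.8) after.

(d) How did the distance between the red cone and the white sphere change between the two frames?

-0.5

The distance was about 4.0 in the first image and 3.5 in the second, so they moved 0.5 units closer together.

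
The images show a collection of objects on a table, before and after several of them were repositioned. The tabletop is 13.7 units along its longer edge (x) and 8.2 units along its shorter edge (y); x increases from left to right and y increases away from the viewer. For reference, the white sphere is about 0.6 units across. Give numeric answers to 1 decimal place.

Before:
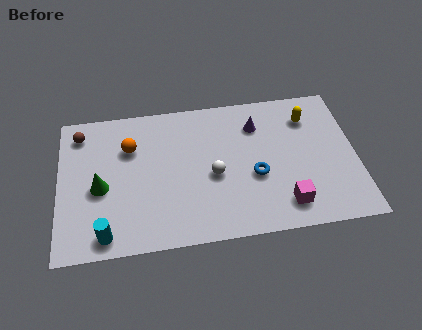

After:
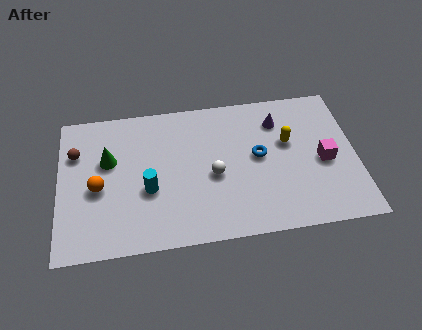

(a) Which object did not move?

the white sphere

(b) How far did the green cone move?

1.6

From (1.9, 3.6) to (2.3, 5.1), the green cone covered √(0.4² + 1.5²) ≈ 1.6 units.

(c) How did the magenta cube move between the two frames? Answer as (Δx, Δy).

(1.9, 2.2)

The magenta cube was at about (10.3, 1.5) and moved to about (12.2, 3.7).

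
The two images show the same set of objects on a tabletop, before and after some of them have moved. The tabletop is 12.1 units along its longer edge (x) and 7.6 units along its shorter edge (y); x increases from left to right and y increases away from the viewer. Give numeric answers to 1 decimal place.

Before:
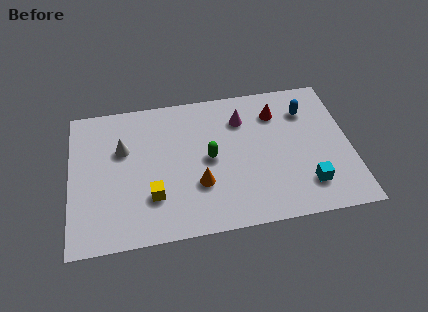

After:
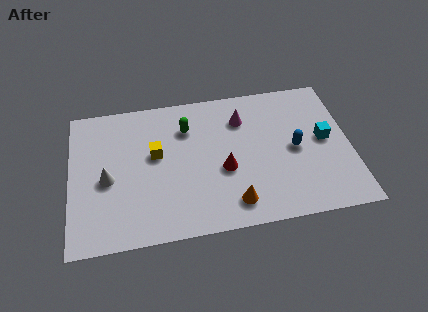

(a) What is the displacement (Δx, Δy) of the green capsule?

(-0.9, 1.8)

The green capsule started near (6.0, 3.8) and ended near (5.1, 5.6).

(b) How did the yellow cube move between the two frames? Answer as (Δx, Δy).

(0.2, 2.2)

The yellow cube started near (3.5, 2.2) and ended near (3.7, 4.4).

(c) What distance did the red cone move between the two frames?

3.6

The red cone was near (9.0, 5.8) before and (6.6, 3.1) after, so it travelled √(2.4² + 2.7²) ≈ 3.6 units.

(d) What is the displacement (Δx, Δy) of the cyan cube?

(0.9, 2.3)

From the two frames, the cyan cube sits at roughly (10.1, 1.7) before and (11.0, 4.0) after.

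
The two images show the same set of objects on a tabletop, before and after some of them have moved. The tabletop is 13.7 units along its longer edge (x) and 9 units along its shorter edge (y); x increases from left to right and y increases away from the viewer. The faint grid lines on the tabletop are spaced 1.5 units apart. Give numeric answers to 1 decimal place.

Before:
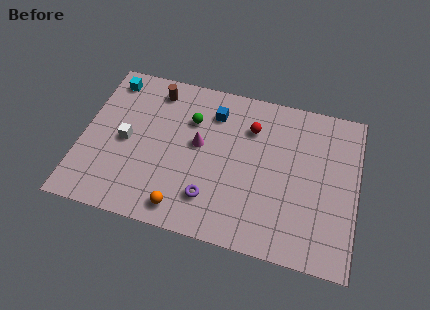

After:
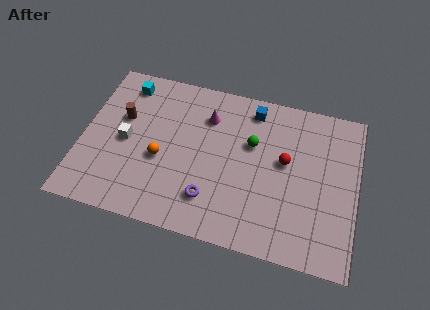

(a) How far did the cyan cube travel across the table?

0.8

The cyan cube was near (1.1, 7.7) before and (1.9, 7.6) after, so it travelled √(0.8² + 0.1²) ≈ 0.8 units.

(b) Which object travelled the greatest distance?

the green sphere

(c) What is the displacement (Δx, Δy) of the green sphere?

(3.1, -0.6)

The green sphere was at about (5.3, 6.3) and moved to about (8.4, 5.7).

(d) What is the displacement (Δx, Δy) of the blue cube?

(1.9, 0.7)

The blue cube was at about (6.4, 7.0) and moved to about (8.3, 7.7).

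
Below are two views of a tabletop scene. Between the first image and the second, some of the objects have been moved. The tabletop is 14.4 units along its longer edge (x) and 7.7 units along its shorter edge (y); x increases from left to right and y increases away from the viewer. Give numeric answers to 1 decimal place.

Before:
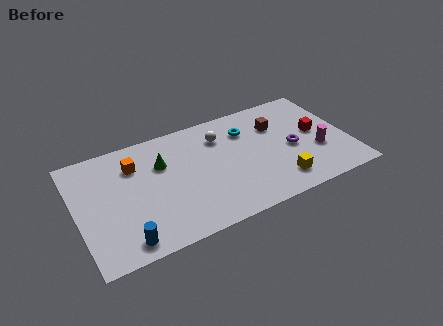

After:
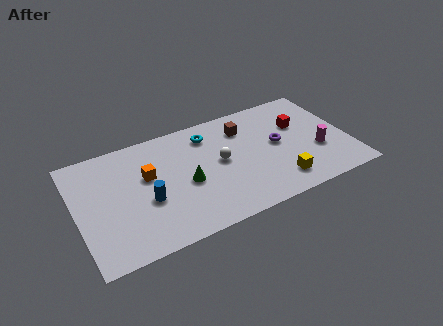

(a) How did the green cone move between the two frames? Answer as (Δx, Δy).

(1.1, -1.8)

The green cone was at about (4.6, 5.2) and moved to about (5.7, 3.4).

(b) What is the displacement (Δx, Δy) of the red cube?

(-0.8, 0.9)

The red cube was at about (12.8, 4.1) and moved to about (12.0, 5.0).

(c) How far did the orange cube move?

1.2

From (3.2, 5.7) to (3.8, 4.7), the orange cube covered √(0.6² + 1.0²) ≈ 1.2 units.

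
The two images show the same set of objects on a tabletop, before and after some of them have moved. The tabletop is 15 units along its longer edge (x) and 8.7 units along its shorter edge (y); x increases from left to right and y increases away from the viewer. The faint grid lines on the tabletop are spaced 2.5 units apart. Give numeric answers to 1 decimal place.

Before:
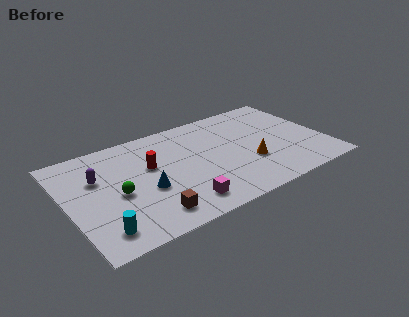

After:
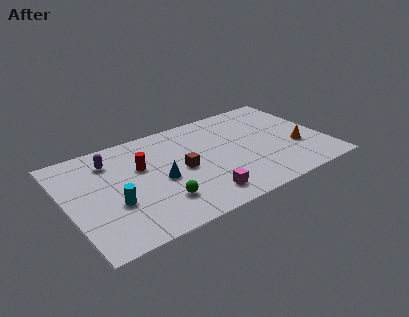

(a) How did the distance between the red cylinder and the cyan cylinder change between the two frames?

-2.1

The distance was about 5.1 in the first image and 3.0 in the second, so they moved 2.1 units closer together.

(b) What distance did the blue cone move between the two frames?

1.0

The blue cone moved from about (4.4, 3.5) to (5.3, 3.9), a distance of √(0.9² + 0.4²) ≈ 1.0.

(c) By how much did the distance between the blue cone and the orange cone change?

+2.0

The distance was about 6.0 in the first image and 8.0 in the second, so they moved 2.0 units further apart.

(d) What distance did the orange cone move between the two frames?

2.9

From (10.4, 3.0) to (13.3, 3.1), the orange cone covered √(2.9² + 0.1²) ≈ 2.9 units.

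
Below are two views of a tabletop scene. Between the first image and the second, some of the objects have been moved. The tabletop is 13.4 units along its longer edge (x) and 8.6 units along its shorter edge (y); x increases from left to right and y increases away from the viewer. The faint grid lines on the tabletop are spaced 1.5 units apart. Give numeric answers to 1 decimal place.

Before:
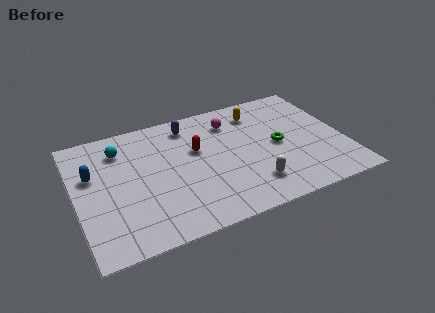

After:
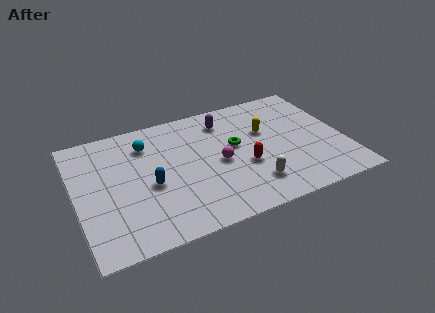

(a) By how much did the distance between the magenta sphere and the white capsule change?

-2.3

The distance was about 4.8 in the first image and 2.5 in the second, so they moved 2.3 units closer together.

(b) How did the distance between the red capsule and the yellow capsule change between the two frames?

-1.2

They were about 3.7 units apart before and 2.5 after — 1.2 units closer together.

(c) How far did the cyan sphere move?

1.3

From (2.4, 6.7) to (3.7, 6.6), the cyan sphere covered √(1.3² + 0.1²) ≈ 1.3 units.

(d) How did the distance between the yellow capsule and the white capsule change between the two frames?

-1.4

They were about 5.1 units apart before and 3.7 after — 1.4 units closer together.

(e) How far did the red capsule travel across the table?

3.0

The red capsule was near (6.1, 5.3) before and (8.3, 3.3) after, so it travelled √(2.2² + 2.0²) ≈ 3.0 units.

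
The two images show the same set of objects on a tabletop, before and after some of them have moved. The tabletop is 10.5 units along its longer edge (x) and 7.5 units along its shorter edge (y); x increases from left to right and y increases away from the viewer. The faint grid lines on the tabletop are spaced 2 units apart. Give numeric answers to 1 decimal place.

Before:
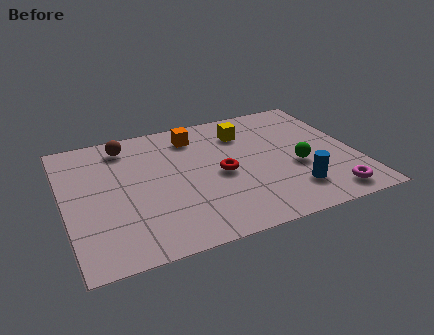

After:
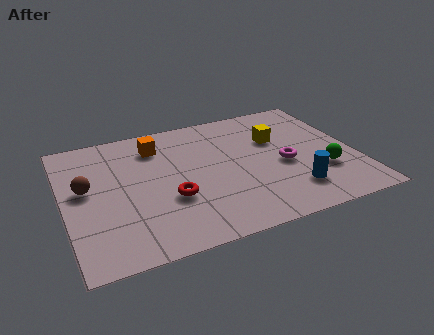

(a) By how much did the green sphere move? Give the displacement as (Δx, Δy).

(0.9, -0.6)

The green sphere was at about (8.3, 3.0) and moved to about (9.2, 2.4).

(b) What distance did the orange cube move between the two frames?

1.4

The orange cube was near (4.9, 6.1) before and (3.5, 5.9) after, so it travelled √(1.4² + 0.2²) ≈ 1.4 units.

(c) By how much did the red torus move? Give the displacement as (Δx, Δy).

(-1.9, -0.8)

The red torus started near (5.6, 3.5) and ended near (3.7, 2.7).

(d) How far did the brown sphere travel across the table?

2.6

From (2.4, 6.3) to (0.8, 4.2), the brown sphere covered √(1.6² + 2.1²) ≈ 2.6 units.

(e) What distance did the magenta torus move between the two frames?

2.6

From (9.2, 1.0) to (7.9, 3.3), the magenta torus covered √(1.3² + 2.3²) ≈ 2.6 units.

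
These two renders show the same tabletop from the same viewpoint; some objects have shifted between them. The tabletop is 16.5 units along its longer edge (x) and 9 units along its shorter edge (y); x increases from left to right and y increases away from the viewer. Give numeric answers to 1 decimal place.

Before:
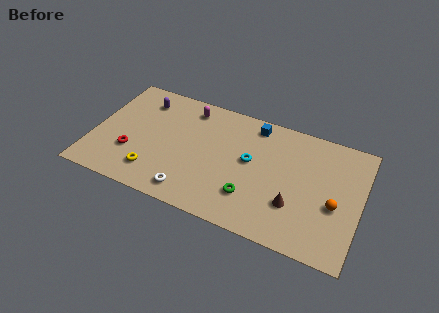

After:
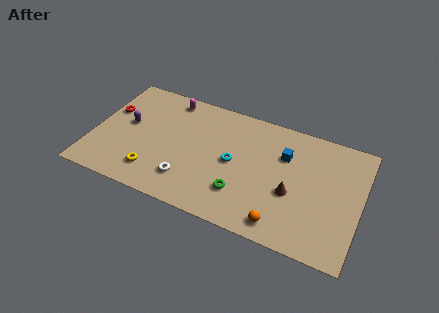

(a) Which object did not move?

the yellow torus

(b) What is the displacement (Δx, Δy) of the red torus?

(-1.7, 2.8)

The red torus was at about (2.5, 2.9) and moved to about (0.8, 5.7).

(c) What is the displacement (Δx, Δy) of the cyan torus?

(-1.0, -0.5)

From the two frames, the cyan torus sits at roughly (9.7, 5.0) before and (8.7, 4.5) after.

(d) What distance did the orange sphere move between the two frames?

3.9

The orange sphere was near (15.0, 3.7) before and (12.0, 1.2) after, so it travelled √(3.0² + 2.5²) ≈ 3.9 units.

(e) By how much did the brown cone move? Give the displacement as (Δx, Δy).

(-0.2, 0.8)

From the two frames, the brown cone sits at roughly (12.6, 2.8) before and (12.4, 3.6) after.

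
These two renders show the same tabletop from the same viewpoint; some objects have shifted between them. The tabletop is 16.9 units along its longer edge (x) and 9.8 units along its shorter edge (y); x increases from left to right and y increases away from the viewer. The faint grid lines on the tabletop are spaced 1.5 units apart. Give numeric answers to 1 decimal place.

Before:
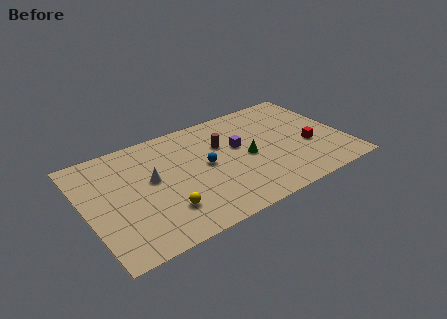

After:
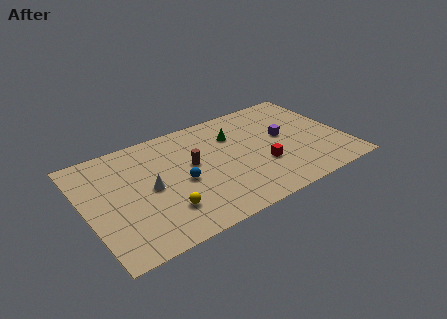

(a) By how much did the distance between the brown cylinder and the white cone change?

-1.9

The distance was about 4.9 in the first image and 3.0 in the second, so they moved 1.9 units closer together.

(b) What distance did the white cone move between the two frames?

0.7

The white cone moved from about (4.3, 5.5) to (4.1, 4.8), a distance of √(0.2² + 0.7²) ≈ 0.7.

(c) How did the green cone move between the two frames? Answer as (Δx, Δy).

(-0.5, 2.4)

From the two frames, the green cone sits at roughly (10.5, 4.6) before and (10.0, 7.0) after.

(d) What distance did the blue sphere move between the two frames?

1.8

The blue sphere moved from about (7.8, 5.1) to (6.1, 4.4), a distance of √(1.7² + 0.7²) ≈ 1.8.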